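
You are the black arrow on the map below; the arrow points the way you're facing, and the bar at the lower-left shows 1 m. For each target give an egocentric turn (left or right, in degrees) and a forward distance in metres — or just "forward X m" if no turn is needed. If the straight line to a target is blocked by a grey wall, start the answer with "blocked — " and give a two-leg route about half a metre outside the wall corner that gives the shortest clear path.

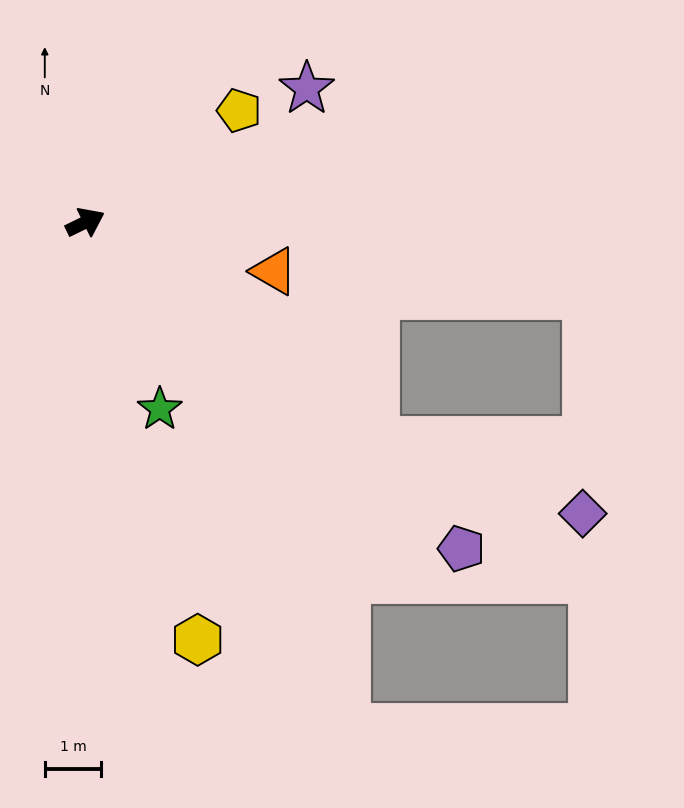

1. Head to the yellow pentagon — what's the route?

turn left 10°, forward 3.4 m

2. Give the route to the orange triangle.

turn right 41°, forward 3.5 m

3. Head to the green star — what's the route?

turn right 94°, forward 3.6 m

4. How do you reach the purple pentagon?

turn right 67°, forward 8.9 m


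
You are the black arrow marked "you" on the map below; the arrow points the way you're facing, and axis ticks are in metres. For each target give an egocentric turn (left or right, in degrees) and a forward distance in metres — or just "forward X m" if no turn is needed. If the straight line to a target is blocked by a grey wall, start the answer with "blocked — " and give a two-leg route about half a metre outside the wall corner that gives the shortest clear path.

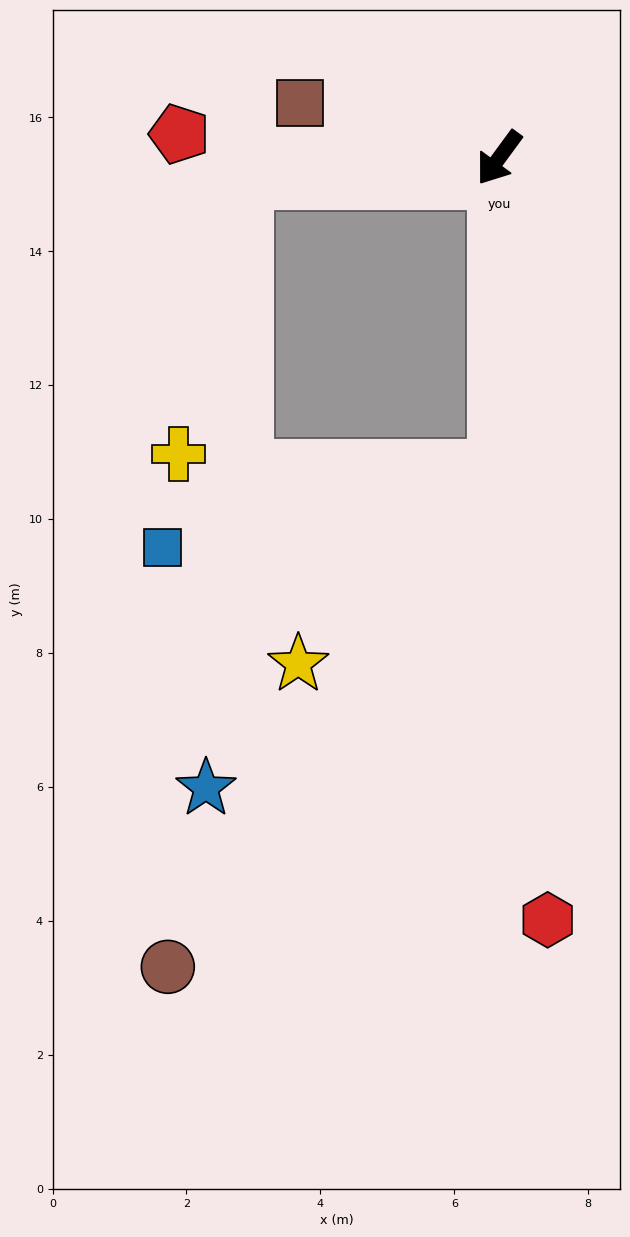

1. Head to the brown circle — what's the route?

blocked — turn left 36°, forward 4.6 m, then turn right 33°, forward 8.9 m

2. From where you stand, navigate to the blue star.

blocked — turn right 48°, forward 3.8 m, then turn left 81°, forward 9.1 m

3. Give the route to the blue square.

blocked — turn left 36°, forward 4.6 m, then turn right 76°, forward 5.1 m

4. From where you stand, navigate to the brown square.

turn right 69°, forward 3.1 m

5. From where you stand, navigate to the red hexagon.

turn left 40°, forward 11.4 m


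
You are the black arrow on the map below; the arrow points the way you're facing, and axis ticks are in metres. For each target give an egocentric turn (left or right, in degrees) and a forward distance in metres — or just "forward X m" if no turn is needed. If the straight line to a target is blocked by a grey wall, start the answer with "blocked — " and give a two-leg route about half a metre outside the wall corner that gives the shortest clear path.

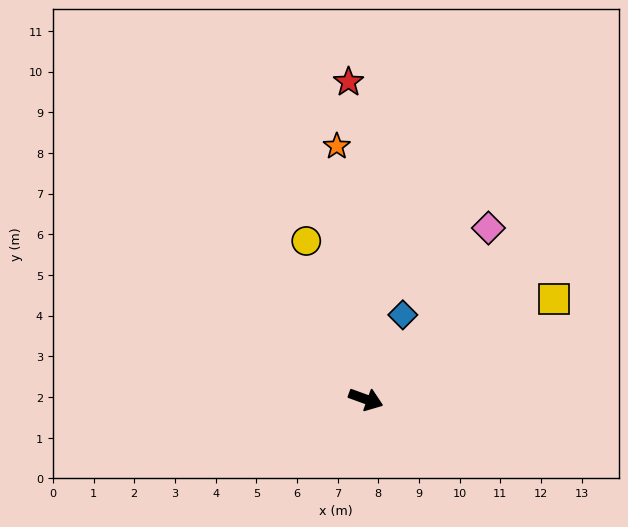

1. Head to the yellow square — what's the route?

turn left 48°, forward 5.2 m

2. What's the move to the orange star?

turn left 117°, forward 6.3 m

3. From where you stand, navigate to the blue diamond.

turn left 86°, forward 2.3 m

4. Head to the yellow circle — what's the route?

turn left 131°, forward 4.2 m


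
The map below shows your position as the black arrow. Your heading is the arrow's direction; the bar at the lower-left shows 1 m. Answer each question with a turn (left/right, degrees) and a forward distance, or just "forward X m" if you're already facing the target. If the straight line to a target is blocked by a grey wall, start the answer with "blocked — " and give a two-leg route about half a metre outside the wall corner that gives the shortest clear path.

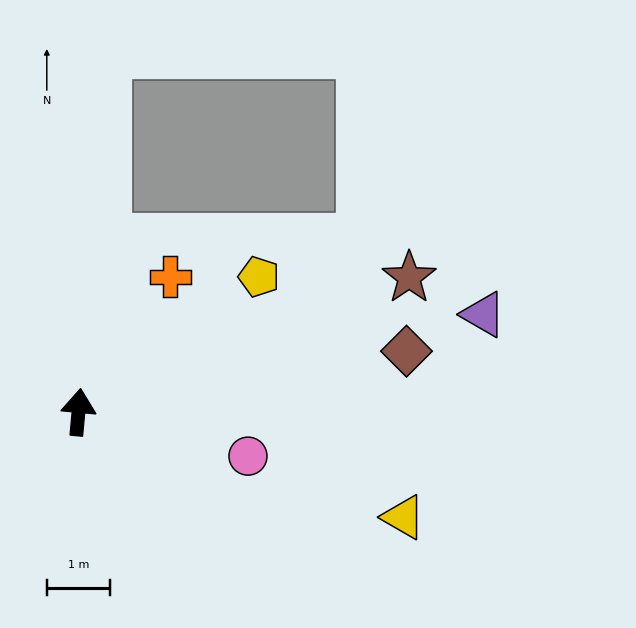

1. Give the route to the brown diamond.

turn right 74°, forward 5.3 m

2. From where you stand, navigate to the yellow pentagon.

turn right 48°, forward 3.6 m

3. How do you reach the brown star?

turn right 63°, forward 5.7 m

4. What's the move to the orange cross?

turn right 29°, forward 2.6 m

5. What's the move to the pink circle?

turn right 99°, forward 2.8 m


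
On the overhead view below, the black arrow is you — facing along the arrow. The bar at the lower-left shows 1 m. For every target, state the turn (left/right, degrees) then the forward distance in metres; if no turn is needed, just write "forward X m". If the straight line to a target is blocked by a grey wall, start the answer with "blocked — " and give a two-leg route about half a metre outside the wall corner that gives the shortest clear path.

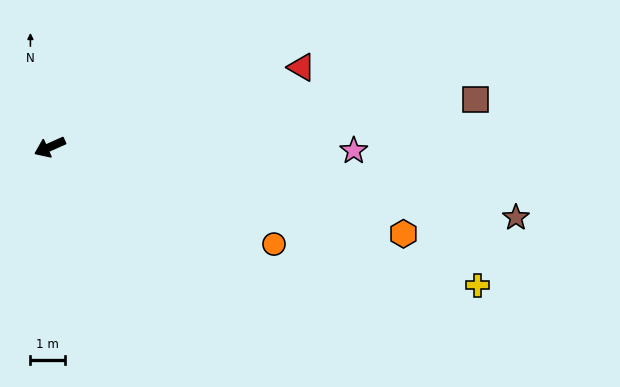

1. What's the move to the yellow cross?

turn left 138°, forward 12.9 m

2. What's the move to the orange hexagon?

turn left 142°, forward 10.5 m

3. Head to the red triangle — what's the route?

turn left 174°, forward 7.6 m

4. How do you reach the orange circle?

turn left 133°, forward 7.0 m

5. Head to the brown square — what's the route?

turn left 162°, forward 12.3 m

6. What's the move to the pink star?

turn left 155°, forward 8.7 m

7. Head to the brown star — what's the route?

turn left 147°, forward 13.5 m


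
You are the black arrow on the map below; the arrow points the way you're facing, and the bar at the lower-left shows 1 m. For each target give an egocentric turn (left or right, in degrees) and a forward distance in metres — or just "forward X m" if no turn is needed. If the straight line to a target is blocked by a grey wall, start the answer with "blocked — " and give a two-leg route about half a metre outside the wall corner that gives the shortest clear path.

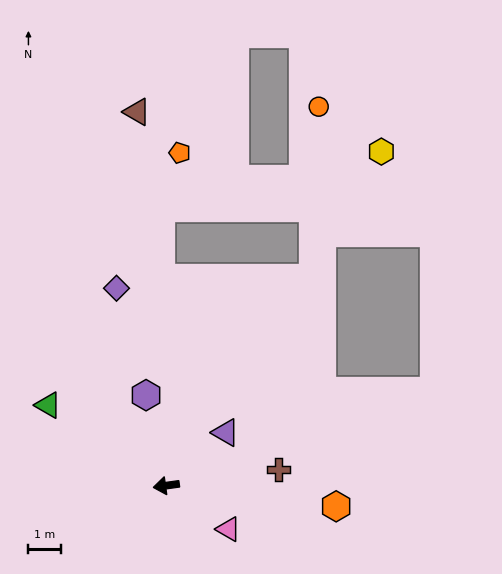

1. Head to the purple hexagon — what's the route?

turn right 85°, forward 2.8 m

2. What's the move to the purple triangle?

turn right 146°, forward 2.4 m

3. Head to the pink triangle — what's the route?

turn left 137°, forward 2.3 m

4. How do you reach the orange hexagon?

turn left 165°, forward 5.2 m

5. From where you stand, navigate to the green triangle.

turn right 42°, forward 4.4 m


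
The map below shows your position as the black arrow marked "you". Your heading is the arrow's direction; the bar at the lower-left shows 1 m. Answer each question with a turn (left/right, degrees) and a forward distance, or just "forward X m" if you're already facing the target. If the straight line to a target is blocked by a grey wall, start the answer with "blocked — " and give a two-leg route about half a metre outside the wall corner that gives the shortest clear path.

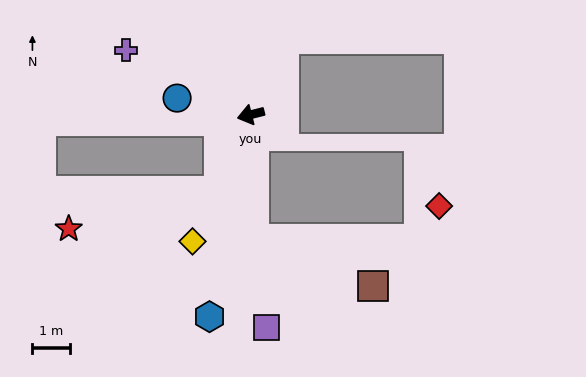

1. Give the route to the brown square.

blocked — turn left 77°, forward 3.4 m, then turn left 68°, forward 3.5 m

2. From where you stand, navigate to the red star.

blocked — turn left 53°, forward 2.2 m, then turn right 53°, forward 4.2 m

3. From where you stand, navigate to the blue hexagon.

turn left 64°, forward 5.5 m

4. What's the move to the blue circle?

turn right 27°, forward 2.0 m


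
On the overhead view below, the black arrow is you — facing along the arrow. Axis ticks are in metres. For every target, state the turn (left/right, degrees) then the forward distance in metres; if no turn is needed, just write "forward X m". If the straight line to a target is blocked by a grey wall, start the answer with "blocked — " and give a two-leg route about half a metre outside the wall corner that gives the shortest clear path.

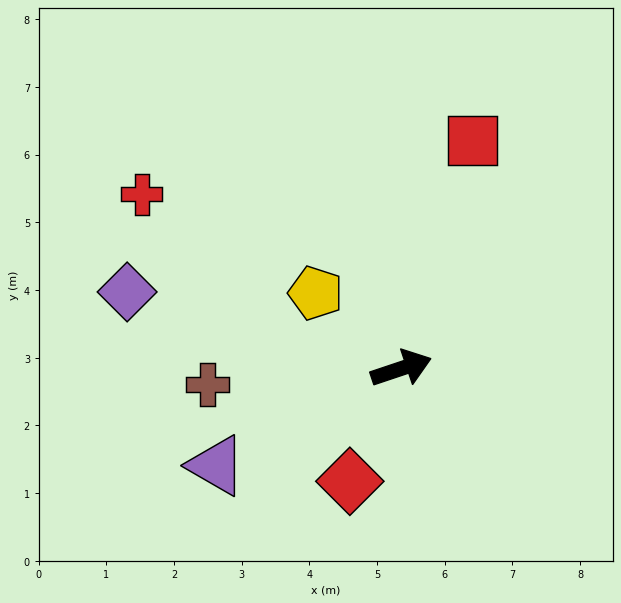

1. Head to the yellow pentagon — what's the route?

turn left 120°, forward 1.7 m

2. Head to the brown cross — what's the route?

turn left 166°, forward 2.9 m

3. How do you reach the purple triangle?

turn right 171°, forward 3.1 m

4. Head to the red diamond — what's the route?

turn right 133°, forward 1.8 m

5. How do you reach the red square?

turn left 54°, forward 3.5 m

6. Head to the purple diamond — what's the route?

turn left 146°, forward 4.2 m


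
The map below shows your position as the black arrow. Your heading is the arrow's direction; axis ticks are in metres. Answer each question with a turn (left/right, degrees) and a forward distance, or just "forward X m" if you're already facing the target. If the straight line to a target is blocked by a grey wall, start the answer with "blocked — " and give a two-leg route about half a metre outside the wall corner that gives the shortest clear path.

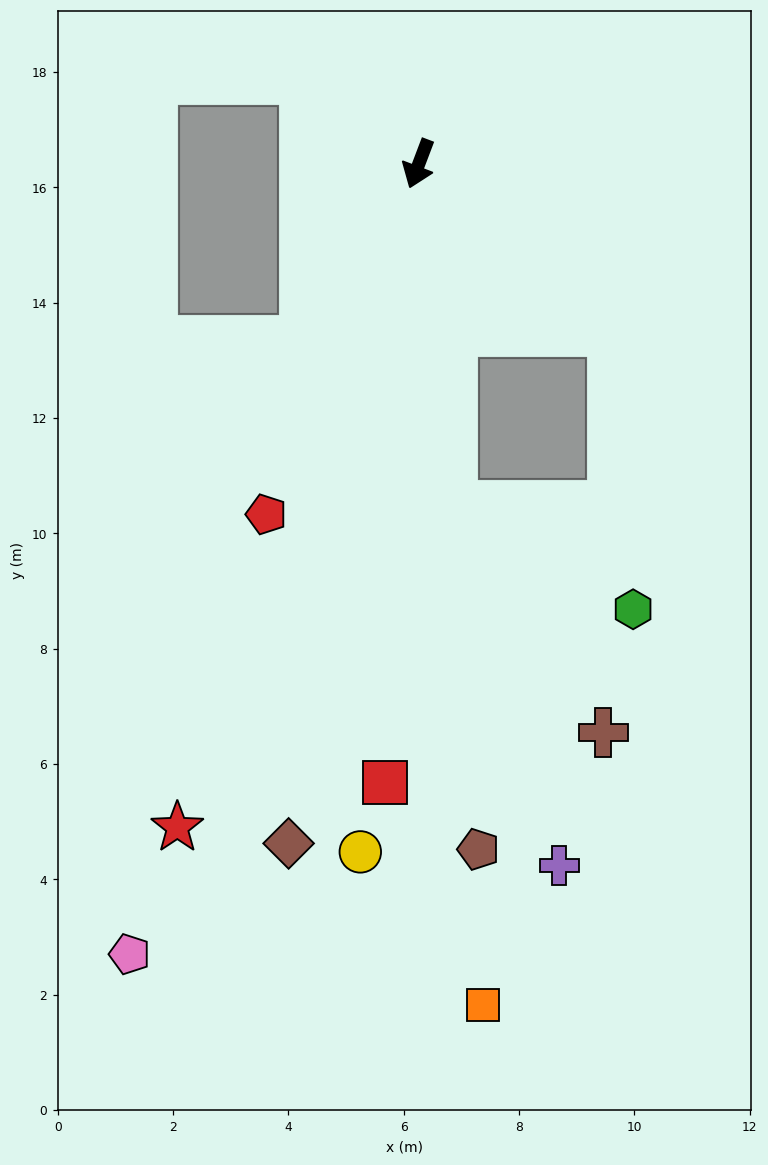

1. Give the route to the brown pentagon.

turn left 26°, forward 11.9 m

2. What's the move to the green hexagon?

blocked — turn left 70°, forward 4.4 m, then turn right 45°, forward 4.8 m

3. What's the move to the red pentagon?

turn right 3°, forward 6.6 m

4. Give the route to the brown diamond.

turn left 10°, forward 12.0 m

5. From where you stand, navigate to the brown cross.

blocked — turn left 26°, forward 5.9 m, then turn left 28°, forward 4.7 m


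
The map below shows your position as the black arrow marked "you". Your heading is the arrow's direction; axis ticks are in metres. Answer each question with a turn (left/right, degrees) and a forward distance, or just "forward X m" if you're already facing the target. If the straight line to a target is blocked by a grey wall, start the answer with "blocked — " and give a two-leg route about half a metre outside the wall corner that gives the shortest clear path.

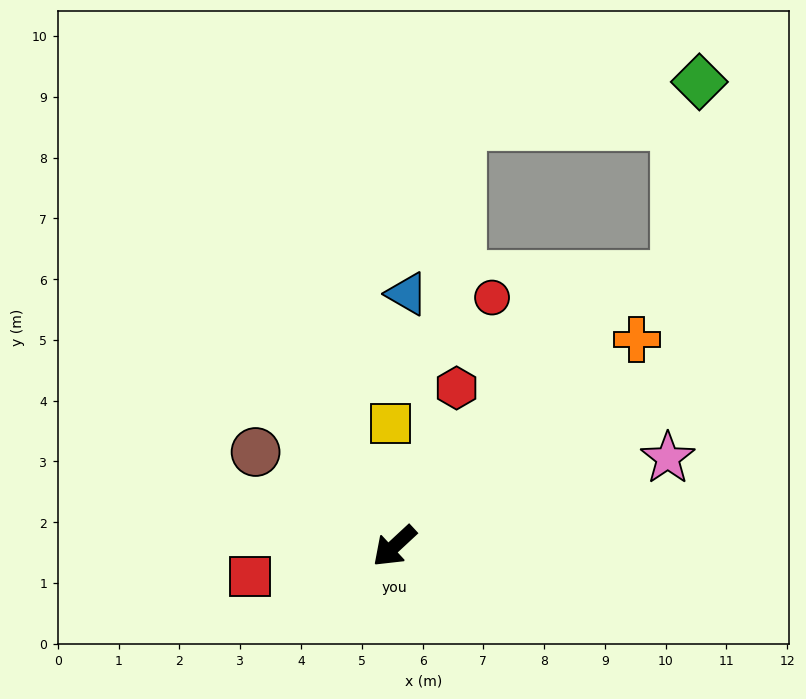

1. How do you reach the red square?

turn right 31°, forward 2.4 m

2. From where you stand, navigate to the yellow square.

turn right 131°, forward 2.0 m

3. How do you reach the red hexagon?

turn right 154°, forward 2.8 m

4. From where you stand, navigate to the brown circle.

turn right 77°, forward 2.8 m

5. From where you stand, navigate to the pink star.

turn left 155°, forward 4.7 m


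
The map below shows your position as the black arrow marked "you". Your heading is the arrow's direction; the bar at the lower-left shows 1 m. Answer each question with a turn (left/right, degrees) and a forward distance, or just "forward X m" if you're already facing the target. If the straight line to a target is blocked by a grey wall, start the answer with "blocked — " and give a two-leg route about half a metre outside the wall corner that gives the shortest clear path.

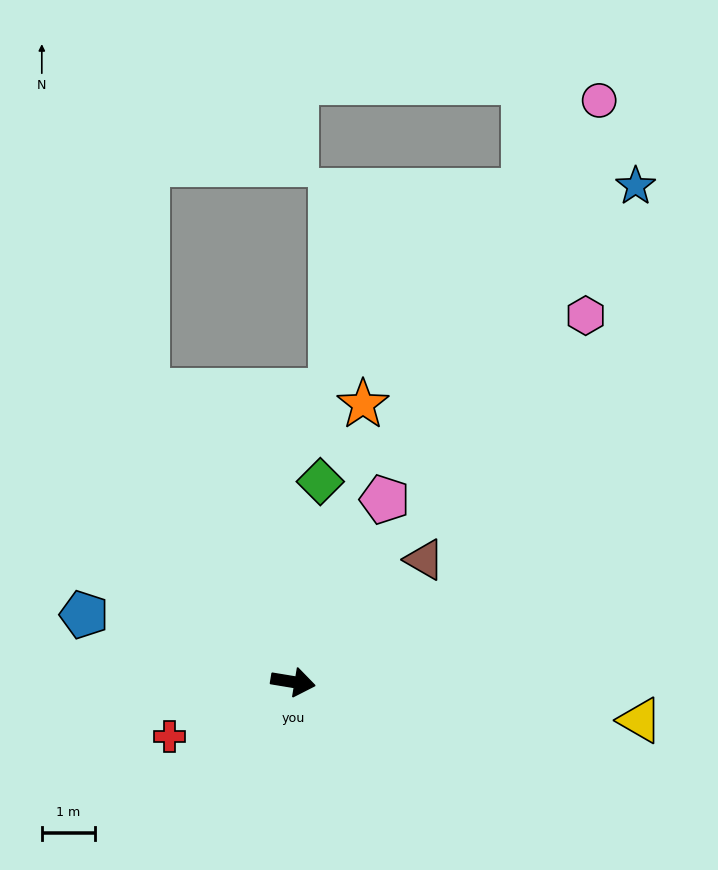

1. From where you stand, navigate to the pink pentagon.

turn left 73°, forward 3.9 m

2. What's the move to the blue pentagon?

turn left 172°, forward 4.2 m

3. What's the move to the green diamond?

turn left 92°, forward 3.8 m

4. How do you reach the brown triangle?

turn left 52°, forward 3.4 m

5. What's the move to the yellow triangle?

turn left 3°, forward 6.6 m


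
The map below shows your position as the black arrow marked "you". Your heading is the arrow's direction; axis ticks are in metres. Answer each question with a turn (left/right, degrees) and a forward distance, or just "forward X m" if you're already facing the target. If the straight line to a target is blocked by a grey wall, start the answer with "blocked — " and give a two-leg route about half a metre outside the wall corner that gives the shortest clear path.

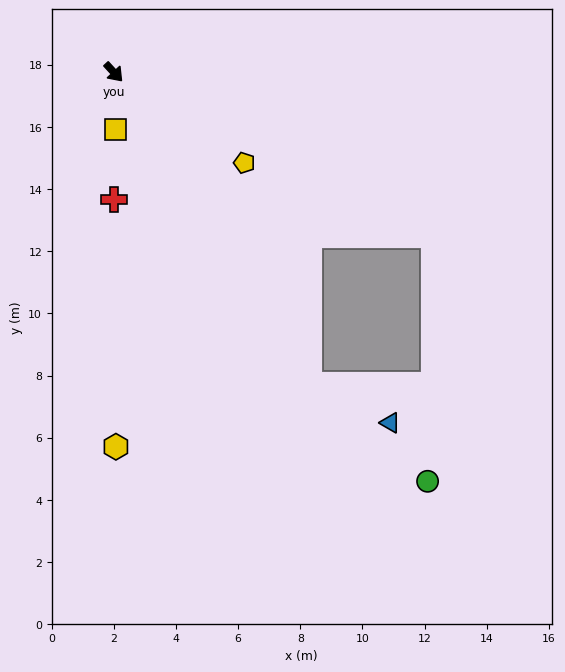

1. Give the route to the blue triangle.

blocked — turn right 11°, forward 11.9 m, then turn left 33°, forward 2.9 m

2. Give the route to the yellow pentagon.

turn left 13°, forward 5.1 m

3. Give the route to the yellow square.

turn right 41°, forward 1.8 m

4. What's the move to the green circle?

blocked — turn right 11°, forward 11.9 m, then turn left 19°, forward 4.9 m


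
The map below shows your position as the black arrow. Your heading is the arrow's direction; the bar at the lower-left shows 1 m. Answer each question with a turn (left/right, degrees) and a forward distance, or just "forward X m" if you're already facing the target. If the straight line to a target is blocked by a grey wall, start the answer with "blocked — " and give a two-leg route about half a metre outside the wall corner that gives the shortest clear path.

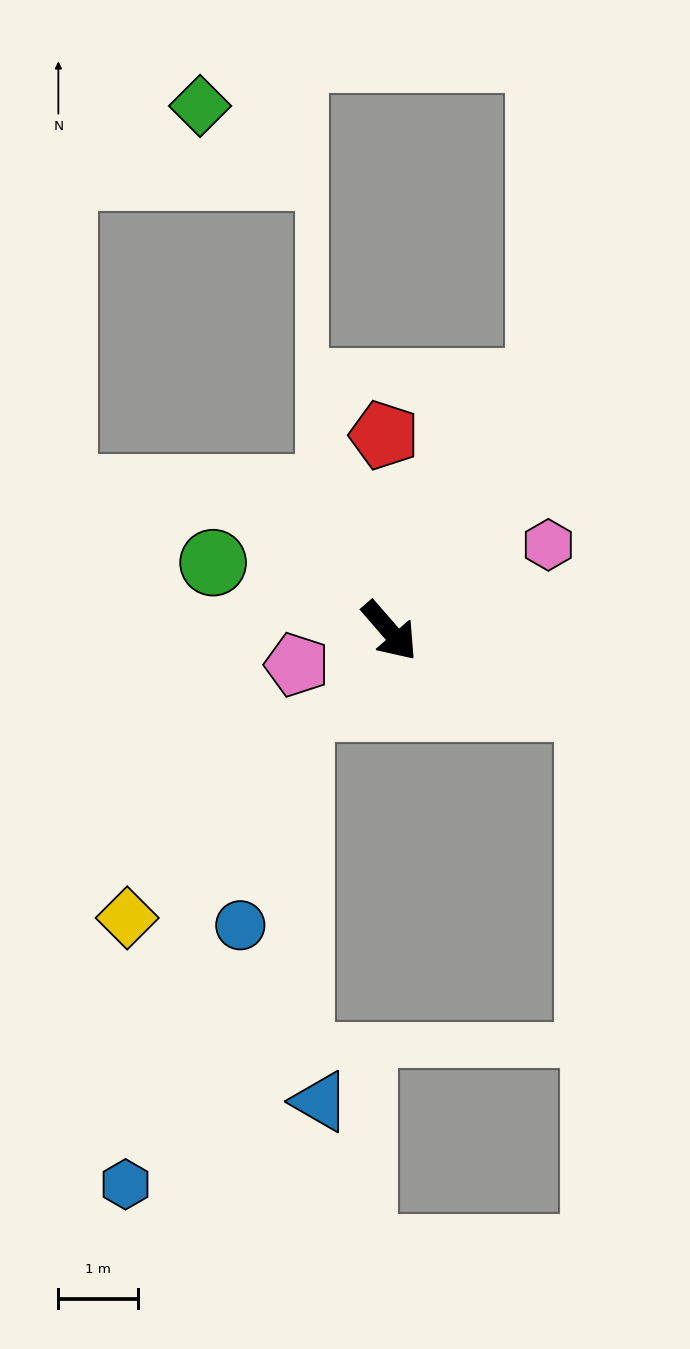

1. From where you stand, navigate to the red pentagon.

turn left 141°, forward 2.5 m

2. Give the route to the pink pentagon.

turn right 111°, forward 1.2 m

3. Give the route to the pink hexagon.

turn left 77°, forward 2.3 m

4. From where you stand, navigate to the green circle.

turn right 152°, forward 2.4 m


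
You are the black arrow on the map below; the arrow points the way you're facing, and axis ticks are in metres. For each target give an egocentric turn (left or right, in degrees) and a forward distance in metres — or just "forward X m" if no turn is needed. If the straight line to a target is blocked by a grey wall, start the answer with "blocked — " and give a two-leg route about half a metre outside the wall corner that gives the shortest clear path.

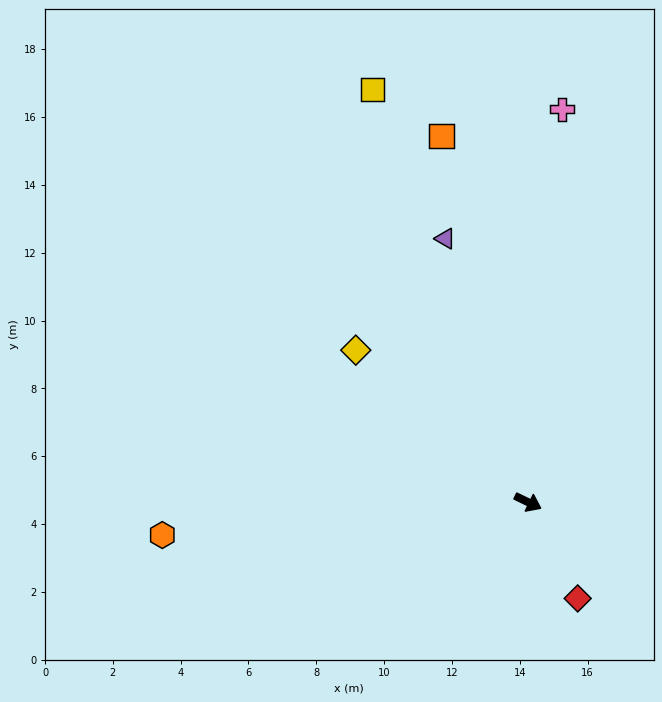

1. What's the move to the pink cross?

turn left 111°, forward 11.6 m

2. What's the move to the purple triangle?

turn left 133°, forward 8.1 m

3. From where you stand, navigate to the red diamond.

turn right 37°, forward 3.2 m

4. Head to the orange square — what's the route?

turn left 129°, forward 11.1 m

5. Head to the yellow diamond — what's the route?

turn left 164°, forward 6.8 m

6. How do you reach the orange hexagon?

turn right 149°, forward 10.8 m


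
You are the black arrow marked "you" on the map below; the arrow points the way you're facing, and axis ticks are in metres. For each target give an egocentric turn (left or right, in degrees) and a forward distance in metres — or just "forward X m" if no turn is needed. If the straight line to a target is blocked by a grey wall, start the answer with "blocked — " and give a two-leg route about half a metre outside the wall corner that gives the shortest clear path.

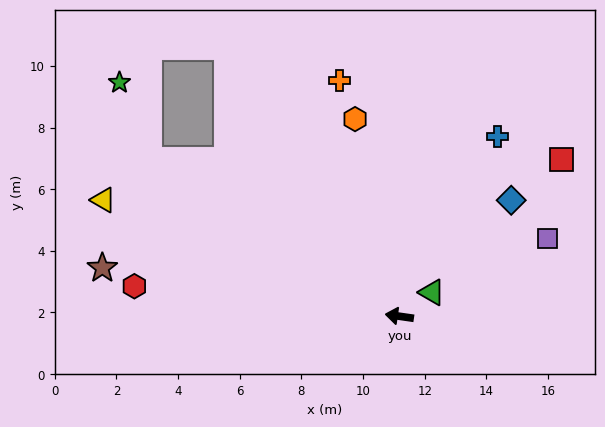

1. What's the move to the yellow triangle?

turn right 13°, forward 10.3 m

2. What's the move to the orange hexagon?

turn right 69°, forward 6.6 m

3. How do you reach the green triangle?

turn right 135°, forward 1.3 m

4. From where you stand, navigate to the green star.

blocked — turn right 24°, forward 9.6 m, then turn right 37°, forward 2.7 m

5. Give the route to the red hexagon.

forward 8.7 m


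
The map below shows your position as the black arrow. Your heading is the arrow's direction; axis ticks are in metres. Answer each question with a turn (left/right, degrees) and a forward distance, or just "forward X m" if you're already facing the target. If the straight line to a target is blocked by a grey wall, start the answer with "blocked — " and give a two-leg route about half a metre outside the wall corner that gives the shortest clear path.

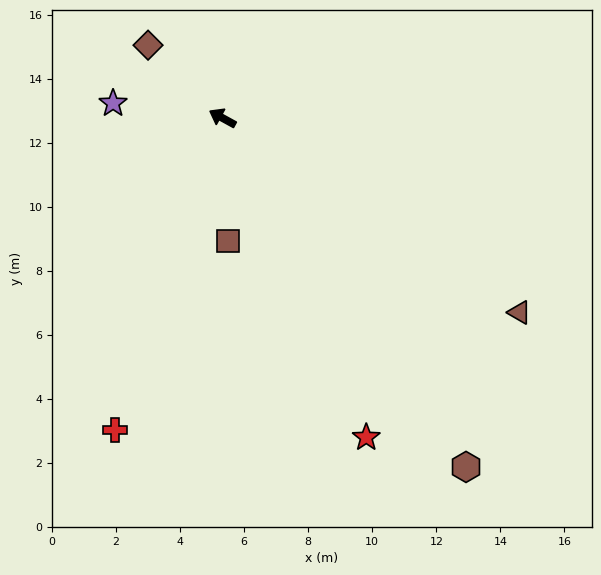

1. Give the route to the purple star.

turn left 21°, forward 3.4 m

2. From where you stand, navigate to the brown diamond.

turn right 16°, forward 3.3 m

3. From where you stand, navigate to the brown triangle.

turn left 176°, forward 11.1 m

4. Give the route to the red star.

turn left 143°, forward 10.9 m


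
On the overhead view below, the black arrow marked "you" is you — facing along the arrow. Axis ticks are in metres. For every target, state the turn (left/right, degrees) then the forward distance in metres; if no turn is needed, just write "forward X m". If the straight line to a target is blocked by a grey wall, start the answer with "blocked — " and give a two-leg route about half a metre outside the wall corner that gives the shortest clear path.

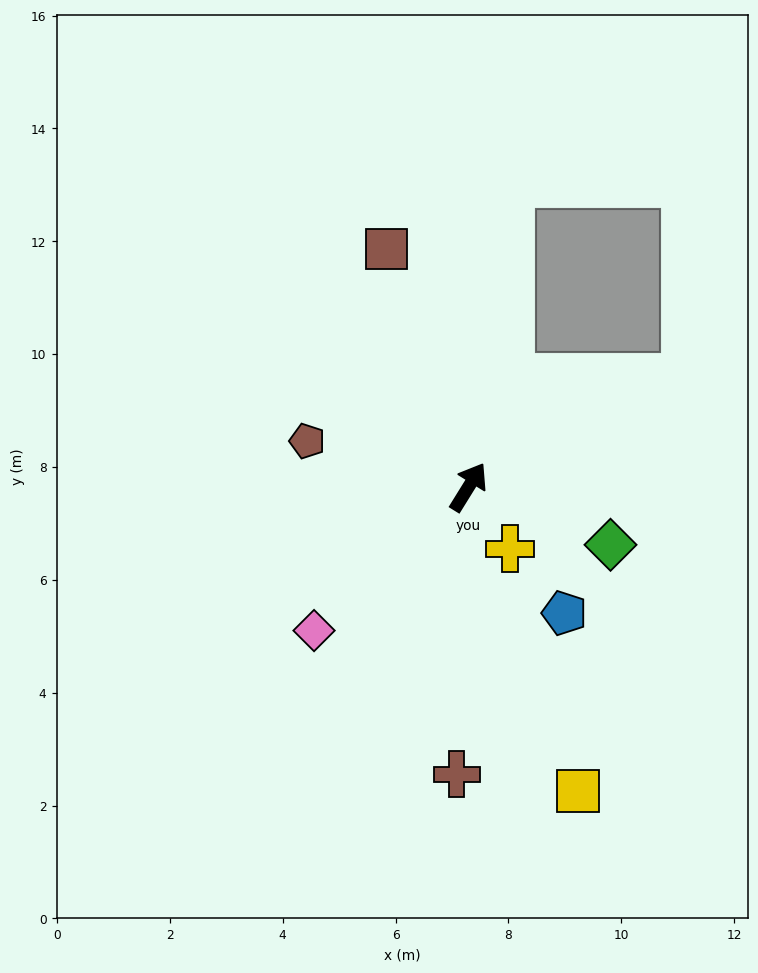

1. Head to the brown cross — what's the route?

turn right 151°, forward 5.1 m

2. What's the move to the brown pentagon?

turn left 106°, forward 3.0 m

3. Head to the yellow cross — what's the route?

turn right 114°, forward 1.3 m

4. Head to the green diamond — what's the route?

turn right 80°, forward 2.7 m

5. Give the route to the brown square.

turn left 51°, forward 4.5 m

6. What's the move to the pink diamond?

turn left 165°, forward 3.7 m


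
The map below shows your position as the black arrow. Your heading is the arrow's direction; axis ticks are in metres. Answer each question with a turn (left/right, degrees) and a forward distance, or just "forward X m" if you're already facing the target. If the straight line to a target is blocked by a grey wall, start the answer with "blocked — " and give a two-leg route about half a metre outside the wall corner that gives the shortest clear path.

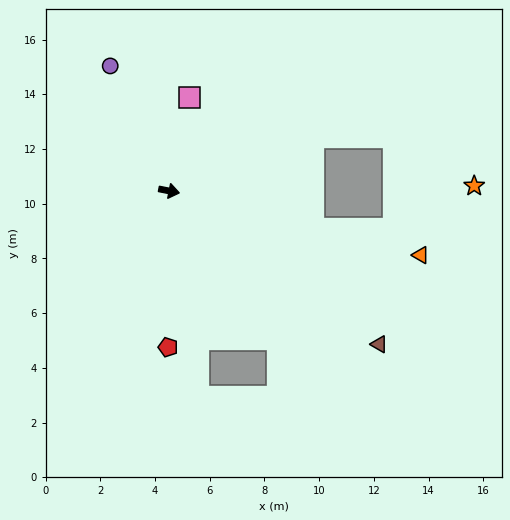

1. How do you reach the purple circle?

turn left 126°, forward 5.0 m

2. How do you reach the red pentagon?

turn right 79°, forward 5.7 m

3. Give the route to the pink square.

turn left 89°, forward 3.5 m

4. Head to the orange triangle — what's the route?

turn right 3°, forward 9.5 m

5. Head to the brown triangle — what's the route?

turn right 25°, forward 9.5 m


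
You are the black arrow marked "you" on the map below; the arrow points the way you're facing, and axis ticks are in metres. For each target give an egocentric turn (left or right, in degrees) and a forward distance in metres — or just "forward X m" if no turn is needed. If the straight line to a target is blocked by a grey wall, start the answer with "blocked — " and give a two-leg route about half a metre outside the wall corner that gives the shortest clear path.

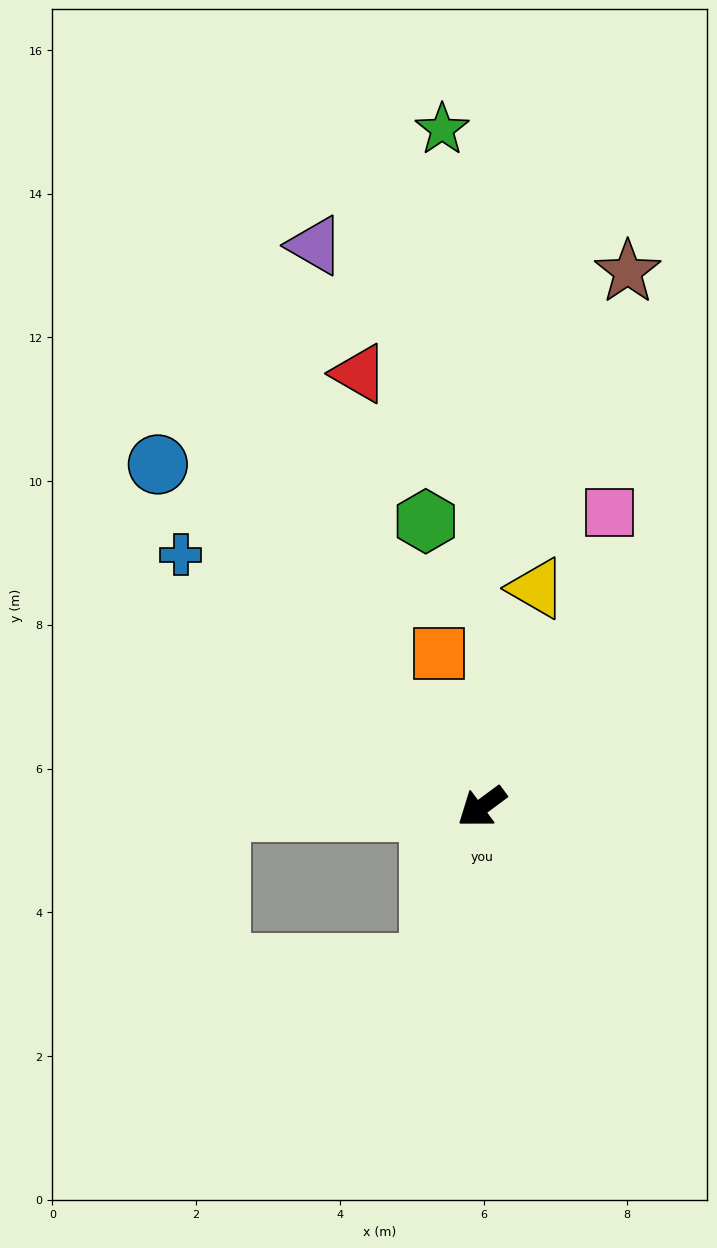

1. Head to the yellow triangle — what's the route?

turn right 141°, forward 3.1 m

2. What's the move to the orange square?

turn right 111°, forward 2.2 m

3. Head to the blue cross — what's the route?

turn right 76°, forward 5.5 m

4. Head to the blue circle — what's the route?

turn right 83°, forward 6.6 m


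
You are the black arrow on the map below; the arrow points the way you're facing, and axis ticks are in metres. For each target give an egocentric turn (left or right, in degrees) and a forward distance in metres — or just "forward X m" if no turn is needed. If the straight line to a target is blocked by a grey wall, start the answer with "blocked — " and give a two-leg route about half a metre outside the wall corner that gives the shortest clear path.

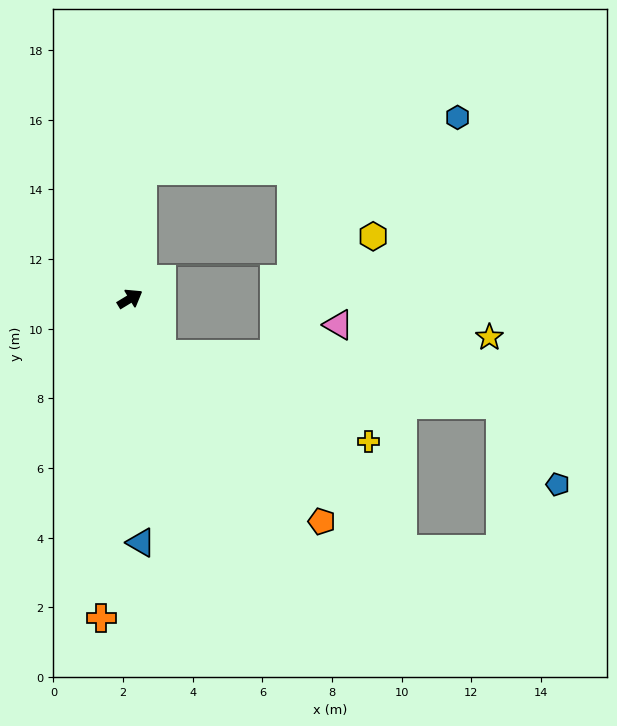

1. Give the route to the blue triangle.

turn right 119°, forward 7.0 m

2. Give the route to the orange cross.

turn right 126°, forward 9.2 m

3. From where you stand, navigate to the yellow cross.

blocked — turn right 92°, forward 1.8 m, then turn left 38°, forward 6.4 m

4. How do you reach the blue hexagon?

blocked — turn left 53°, forward 3.7 m, then turn right 75°, forward 9.2 m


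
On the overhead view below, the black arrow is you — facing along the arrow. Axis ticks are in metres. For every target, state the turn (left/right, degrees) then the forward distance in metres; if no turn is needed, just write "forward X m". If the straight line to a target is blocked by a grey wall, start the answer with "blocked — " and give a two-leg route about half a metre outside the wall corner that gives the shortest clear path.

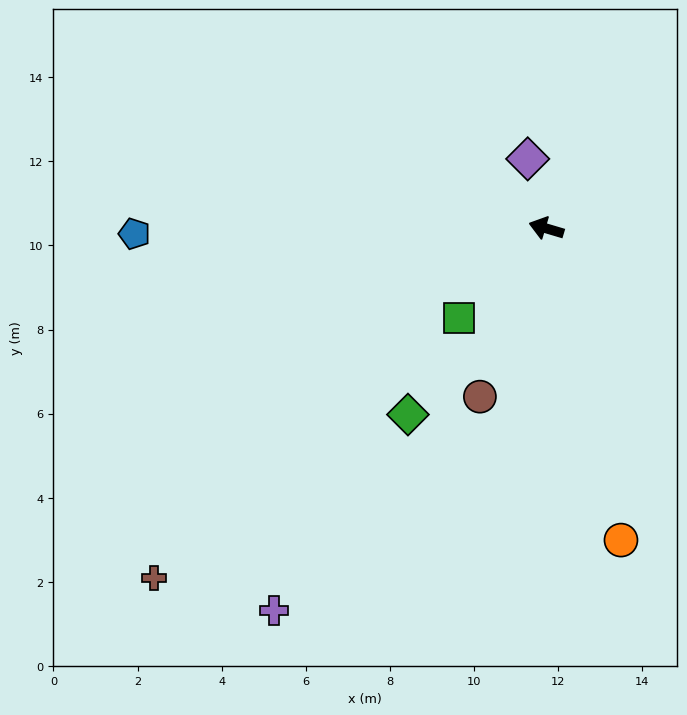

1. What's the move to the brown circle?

turn left 85°, forward 4.3 m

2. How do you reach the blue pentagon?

turn left 17°, forward 9.8 m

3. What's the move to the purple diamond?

turn right 58°, forward 1.7 m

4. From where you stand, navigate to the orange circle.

turn left 120°, forward 7.6 m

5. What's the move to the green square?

turn left 62°, forward 3.0 m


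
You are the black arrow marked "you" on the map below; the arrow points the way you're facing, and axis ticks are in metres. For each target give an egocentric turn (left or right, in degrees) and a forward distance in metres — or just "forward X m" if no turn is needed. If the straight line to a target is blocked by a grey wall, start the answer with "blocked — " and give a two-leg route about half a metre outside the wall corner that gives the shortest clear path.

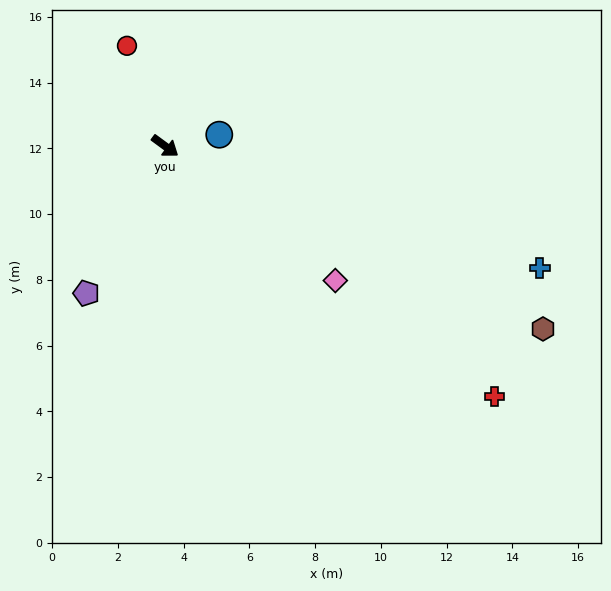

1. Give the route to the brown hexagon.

turn left 10°, forward 12.8 m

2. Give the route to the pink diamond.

turn right 2°, forward 6.6 m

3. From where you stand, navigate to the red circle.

turn left 147°, forward 3.3 m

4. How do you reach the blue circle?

turn left 48°, forward 1.7 m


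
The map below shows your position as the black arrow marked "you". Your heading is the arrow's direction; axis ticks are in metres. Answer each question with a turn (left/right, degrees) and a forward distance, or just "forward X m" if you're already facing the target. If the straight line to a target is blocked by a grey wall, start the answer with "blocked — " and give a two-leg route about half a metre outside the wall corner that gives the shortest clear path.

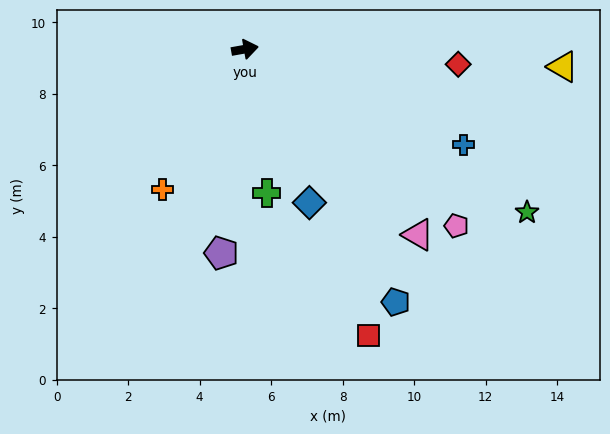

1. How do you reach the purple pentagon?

turn right 107°, forward 5.7 m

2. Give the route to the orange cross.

turn right 131°, forward 4.6 m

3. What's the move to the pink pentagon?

turn right 50°, forward 7.7 m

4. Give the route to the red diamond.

turn right 14°, forward 6.0 m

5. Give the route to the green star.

turn right 40°, forward 9.1 m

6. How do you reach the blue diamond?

turn right 77°, forward 4.7 m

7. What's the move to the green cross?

turn right 91°, forward 4.1 m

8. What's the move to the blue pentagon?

turn right 69°, forward 8.2 m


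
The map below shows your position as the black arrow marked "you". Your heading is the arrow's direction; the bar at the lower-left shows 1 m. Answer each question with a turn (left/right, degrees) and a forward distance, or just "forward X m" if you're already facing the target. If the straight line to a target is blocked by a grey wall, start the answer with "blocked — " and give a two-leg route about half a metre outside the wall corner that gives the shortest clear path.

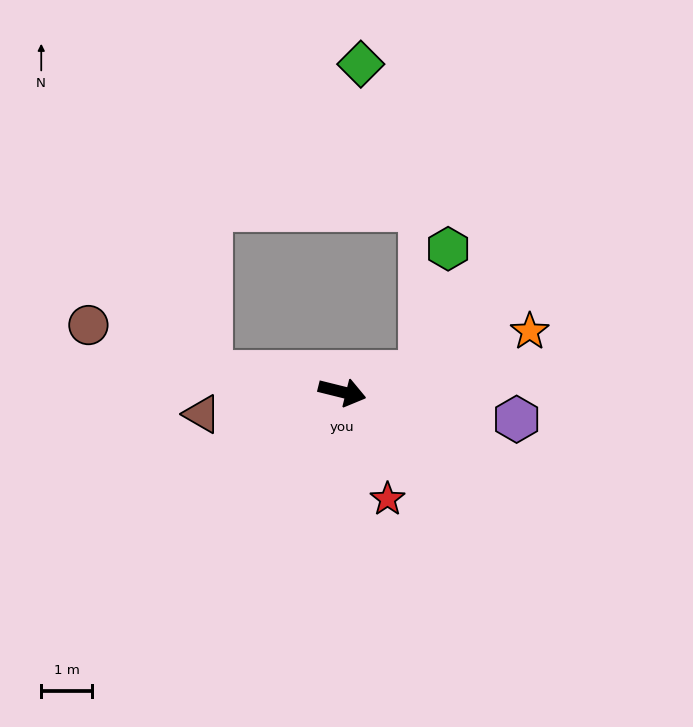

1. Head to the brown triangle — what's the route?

turn right 157°, forward 2.8 m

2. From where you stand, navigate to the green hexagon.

blocked — turn left 28°, forward 1.6 m, then turn left 63°, forward 2.5 m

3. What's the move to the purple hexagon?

turn left 5°, forward 3.5 m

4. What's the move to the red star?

turn right 53°, forward 2.3 m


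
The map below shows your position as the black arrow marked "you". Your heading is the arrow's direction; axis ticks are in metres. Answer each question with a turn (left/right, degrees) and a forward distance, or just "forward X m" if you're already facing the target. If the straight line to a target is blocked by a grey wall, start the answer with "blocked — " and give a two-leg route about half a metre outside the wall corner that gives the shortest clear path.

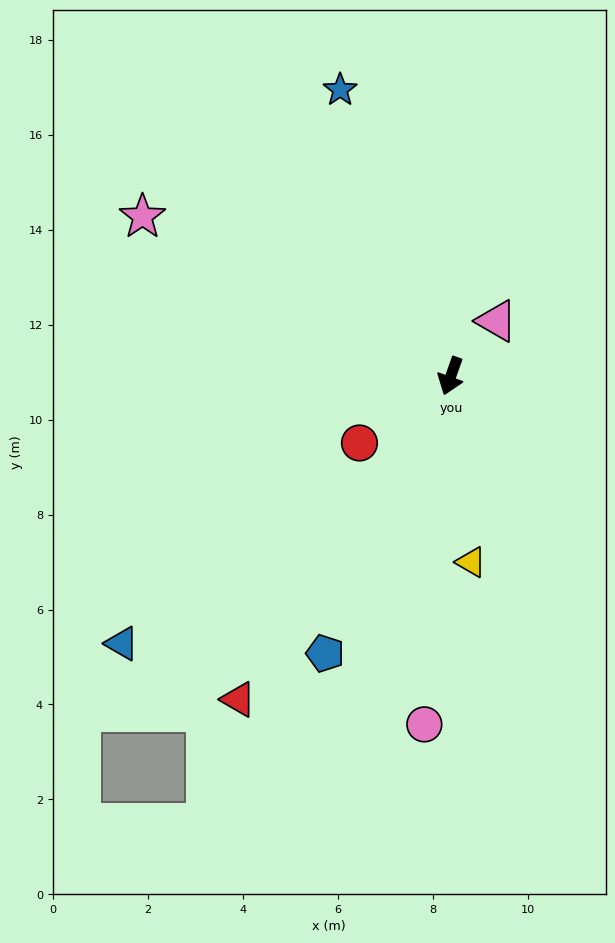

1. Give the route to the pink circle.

turn left 15°, forward 7.4 m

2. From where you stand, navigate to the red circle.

turn right 34°, forward 2.4 m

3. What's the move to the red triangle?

turn right 14°, forward 8.1 m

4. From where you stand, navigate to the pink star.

turn right 98°, forward 7.3 m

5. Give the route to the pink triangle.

turn left 160°, forward 1.5 m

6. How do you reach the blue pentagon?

turn right 5°, forward 6.4 m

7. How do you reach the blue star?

turn right 139°, forward 6.5 m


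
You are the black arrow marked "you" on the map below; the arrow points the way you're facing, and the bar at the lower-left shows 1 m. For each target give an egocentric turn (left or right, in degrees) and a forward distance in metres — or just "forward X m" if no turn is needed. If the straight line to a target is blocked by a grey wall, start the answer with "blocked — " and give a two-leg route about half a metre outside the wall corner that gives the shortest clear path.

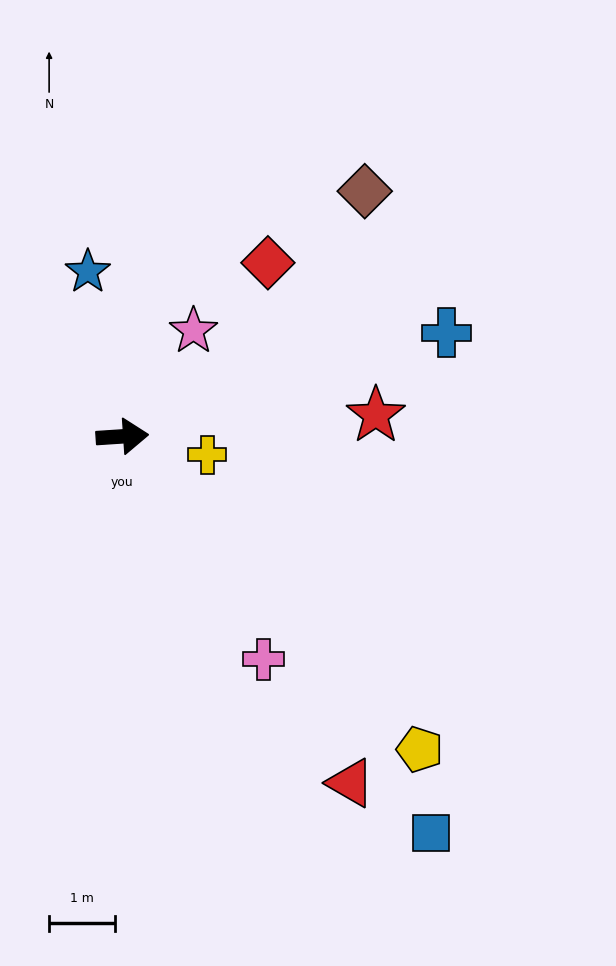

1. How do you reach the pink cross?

turn right 61°, forward 4.0 m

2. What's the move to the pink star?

turn left 52°, forward 1.9 m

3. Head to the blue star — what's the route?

turn left 98°, forward 2.6 m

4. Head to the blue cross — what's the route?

turn left 14°, forward 5.2 m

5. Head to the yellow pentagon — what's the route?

turn right 50°, forward 6.6 m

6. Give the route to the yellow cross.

turn right 16°, forward 1.3 m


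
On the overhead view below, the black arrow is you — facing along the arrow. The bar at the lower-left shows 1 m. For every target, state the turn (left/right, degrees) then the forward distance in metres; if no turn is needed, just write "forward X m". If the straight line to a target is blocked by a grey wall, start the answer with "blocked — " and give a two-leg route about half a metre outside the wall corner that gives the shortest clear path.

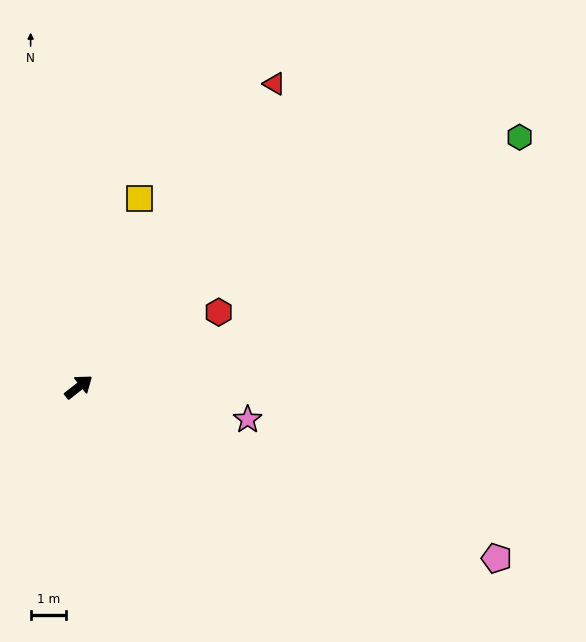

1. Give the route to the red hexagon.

turn right 10°, forward 4.5 m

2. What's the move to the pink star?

turn right 49°, forward 4.9 m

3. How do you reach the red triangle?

turn left 19°, forward 10.3 m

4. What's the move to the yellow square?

turn left 34°, forward 5.7 m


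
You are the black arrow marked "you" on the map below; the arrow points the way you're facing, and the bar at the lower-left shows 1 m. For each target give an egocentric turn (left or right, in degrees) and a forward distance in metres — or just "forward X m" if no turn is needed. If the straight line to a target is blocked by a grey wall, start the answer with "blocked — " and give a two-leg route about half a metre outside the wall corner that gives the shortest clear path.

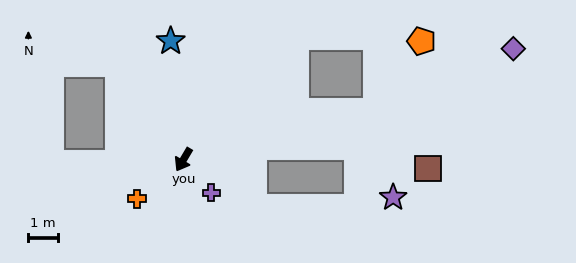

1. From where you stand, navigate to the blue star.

turn right 143°, forward 4.0 m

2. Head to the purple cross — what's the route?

turn left 71°, forward 1.5 m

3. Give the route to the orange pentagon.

blocked — turn left 135°, forward 6.7 m, then turn left 42°, forward 2.8 m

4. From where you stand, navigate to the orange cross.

turn right 19°, forward 2.0 m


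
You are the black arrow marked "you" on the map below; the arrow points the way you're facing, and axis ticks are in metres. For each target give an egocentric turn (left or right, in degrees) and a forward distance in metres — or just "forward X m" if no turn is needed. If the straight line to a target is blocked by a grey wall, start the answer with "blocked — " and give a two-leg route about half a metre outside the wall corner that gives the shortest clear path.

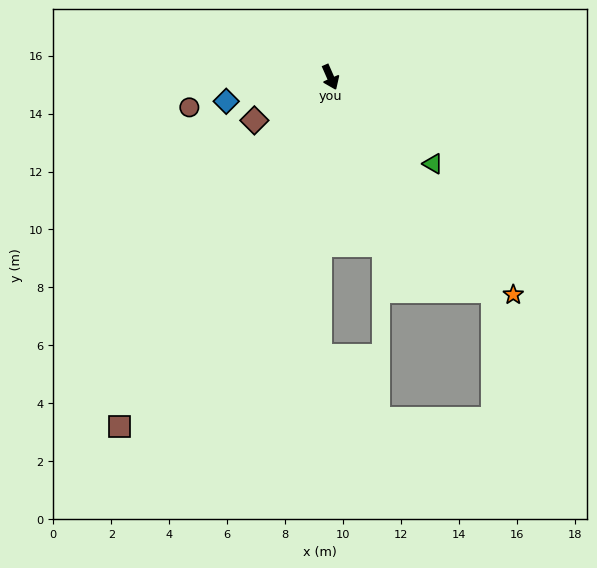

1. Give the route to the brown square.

turn right 55°, forward 14.1 m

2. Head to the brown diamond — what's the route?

turn right 84°, forward 3.0 m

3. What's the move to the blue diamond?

turn right 101°, forward 3.7 m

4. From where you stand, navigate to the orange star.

turn left 16°, forward 9.8 m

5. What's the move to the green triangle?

turn left 26°, forward 4.6 m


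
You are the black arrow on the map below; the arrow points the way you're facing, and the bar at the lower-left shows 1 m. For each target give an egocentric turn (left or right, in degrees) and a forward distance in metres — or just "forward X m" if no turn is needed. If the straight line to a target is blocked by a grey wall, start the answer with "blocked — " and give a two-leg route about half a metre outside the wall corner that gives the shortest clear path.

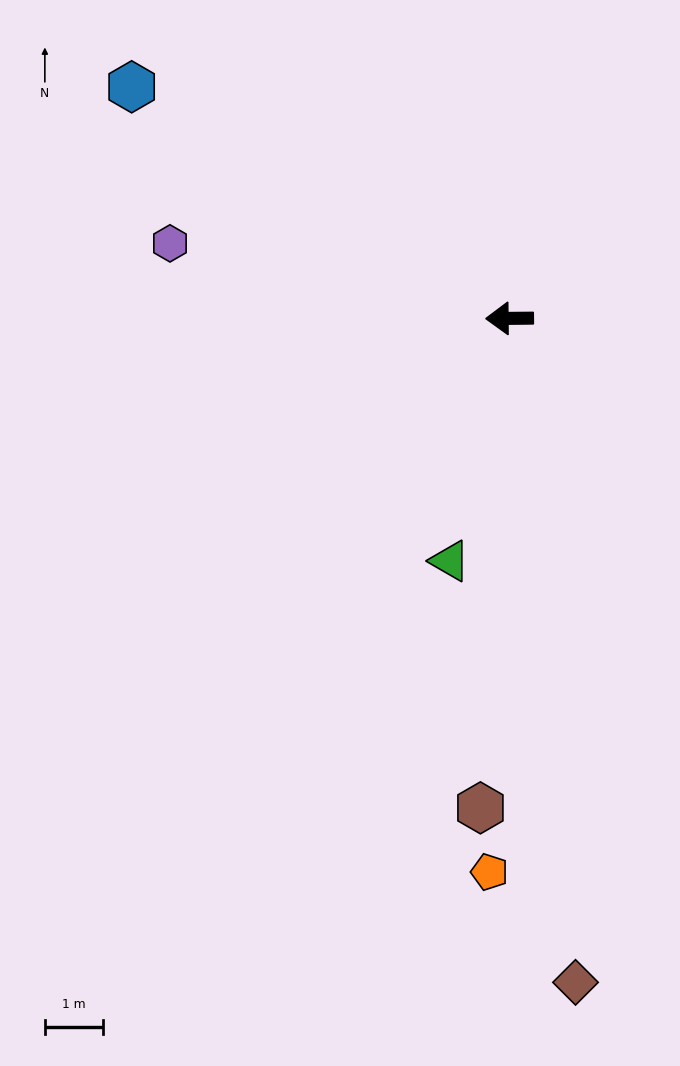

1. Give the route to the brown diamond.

turn left 95°, forward 11.4 m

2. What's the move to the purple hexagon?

turn right 13°, forward 5.9 m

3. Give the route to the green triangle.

turn left 76°, forward 4.3 m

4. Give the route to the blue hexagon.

turn right 32°, forward 7.6 m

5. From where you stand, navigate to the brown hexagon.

turn left 86°, forward 8.4 m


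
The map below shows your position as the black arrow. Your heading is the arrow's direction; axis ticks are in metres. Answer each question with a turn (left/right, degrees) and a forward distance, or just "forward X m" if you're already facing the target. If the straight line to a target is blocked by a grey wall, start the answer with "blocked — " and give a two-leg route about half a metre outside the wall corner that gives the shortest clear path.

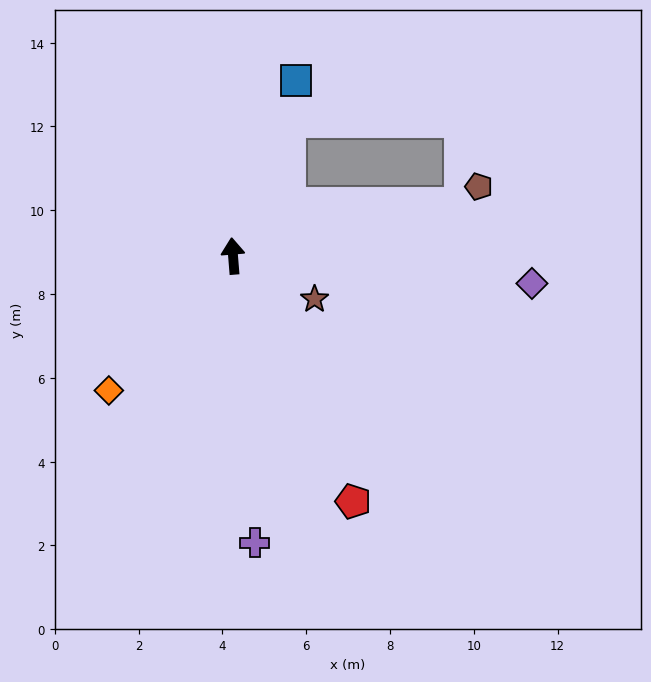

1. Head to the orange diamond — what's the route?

turn left 133°, forward 4.4 m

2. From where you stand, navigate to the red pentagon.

turn right 159°, forward 6.5 m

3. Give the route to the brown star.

turn right 123°, forward 2.2 m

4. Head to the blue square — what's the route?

turn right 24°, forward 4.4 m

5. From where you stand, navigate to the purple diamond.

turn right 100°, forward 7.2 m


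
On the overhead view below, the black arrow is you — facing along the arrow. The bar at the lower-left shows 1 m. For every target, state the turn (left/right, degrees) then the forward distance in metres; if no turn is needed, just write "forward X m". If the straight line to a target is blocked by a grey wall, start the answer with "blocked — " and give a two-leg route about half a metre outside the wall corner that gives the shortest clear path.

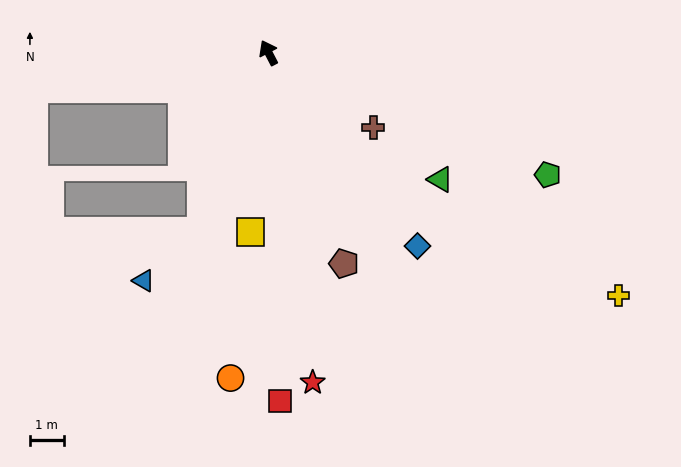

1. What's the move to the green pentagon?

turn right 141°, forward 9.0 m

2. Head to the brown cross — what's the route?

turn right 153°, forward 3.8 m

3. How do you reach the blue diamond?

turn right 170°, forward 7.2 m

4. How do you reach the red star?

turn left 160°, forward 9.8 m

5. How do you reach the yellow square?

turn left 147°, forward 5.3 m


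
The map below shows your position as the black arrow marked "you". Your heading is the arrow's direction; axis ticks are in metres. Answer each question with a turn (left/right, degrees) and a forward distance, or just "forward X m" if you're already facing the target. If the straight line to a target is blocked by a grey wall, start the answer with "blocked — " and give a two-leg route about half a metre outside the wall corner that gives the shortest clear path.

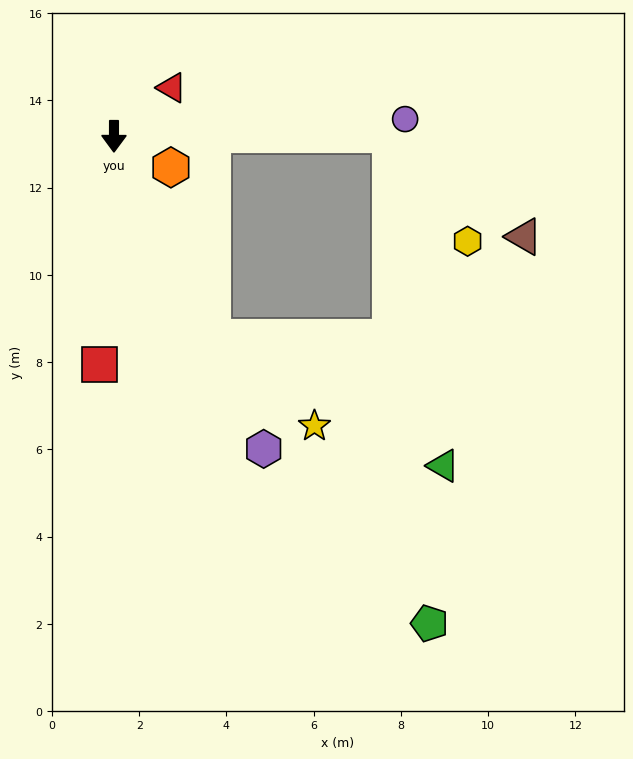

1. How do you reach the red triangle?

turn left 130°, forward 1.7 m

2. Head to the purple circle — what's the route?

turn left 94°, forward 6.7 m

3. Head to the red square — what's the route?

turn right 4°, forward 5.2 m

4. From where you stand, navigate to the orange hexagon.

turn left 62°, forward 1.5 m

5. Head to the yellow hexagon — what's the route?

blocked — turn left 91°, forward 6.4 m, then turn right 55°, forward 3.0 m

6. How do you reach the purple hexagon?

turn left 26°, forward 7.9 m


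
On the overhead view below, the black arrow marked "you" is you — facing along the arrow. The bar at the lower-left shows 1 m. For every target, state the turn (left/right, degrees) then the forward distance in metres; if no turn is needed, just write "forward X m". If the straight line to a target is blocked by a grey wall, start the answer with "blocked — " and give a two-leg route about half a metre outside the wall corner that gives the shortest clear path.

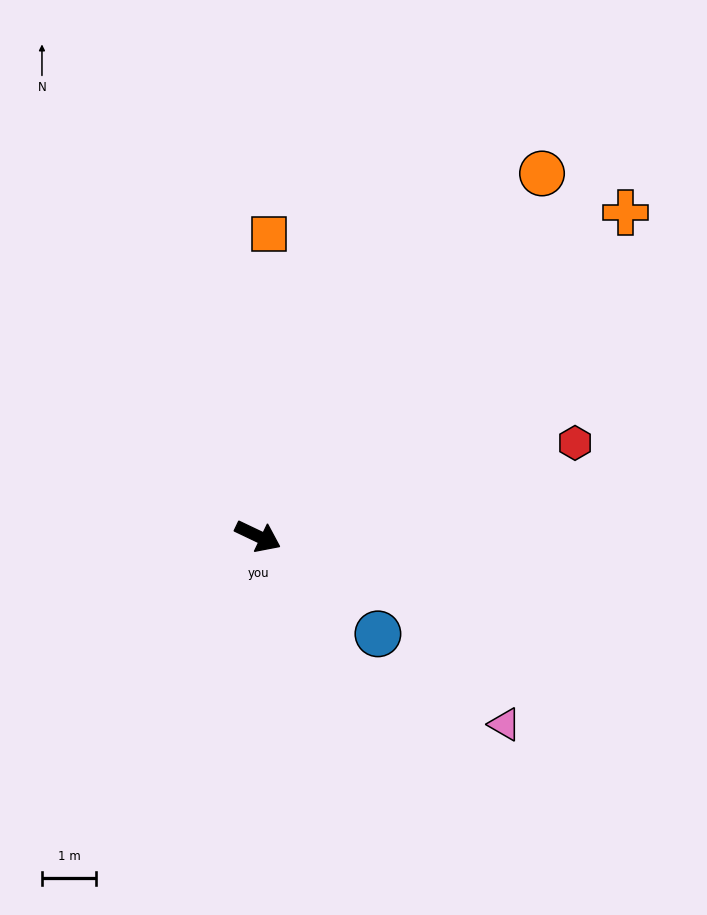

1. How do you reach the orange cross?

turn left 67°, forward 9.0 m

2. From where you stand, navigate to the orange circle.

turn left 77°, forward 8.5 m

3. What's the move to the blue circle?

turn right 14°, forward 2.8 m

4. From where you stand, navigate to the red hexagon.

turn left 42°, forward 6.1 m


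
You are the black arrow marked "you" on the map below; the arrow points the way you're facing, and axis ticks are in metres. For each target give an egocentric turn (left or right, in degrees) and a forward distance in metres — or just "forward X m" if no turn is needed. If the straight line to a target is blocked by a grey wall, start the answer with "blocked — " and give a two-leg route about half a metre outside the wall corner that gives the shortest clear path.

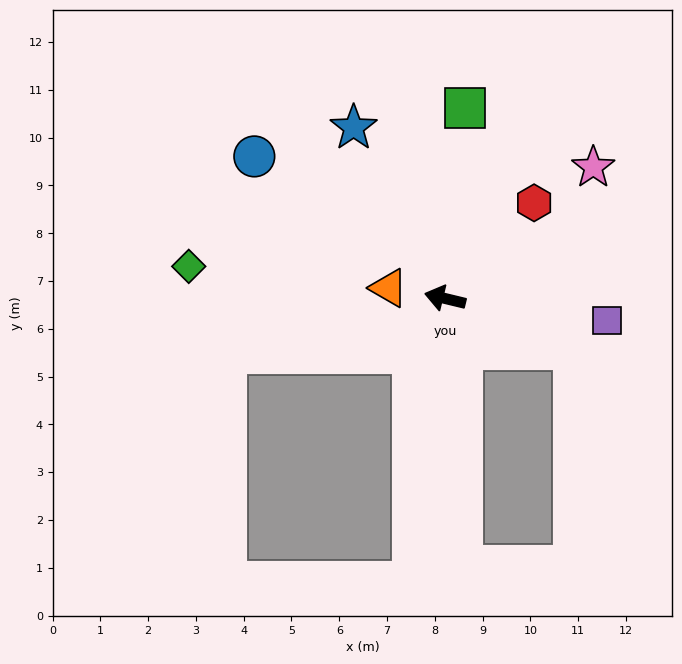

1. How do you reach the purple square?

turn right 174°, forward 3.4 m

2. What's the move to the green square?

turn right 82°, forward 4.0 m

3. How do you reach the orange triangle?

turn left 3°, forward 1.2 m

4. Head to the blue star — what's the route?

turn right 48°, forward 4.1 m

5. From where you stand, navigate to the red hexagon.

turn right 119°, forward 2.7 m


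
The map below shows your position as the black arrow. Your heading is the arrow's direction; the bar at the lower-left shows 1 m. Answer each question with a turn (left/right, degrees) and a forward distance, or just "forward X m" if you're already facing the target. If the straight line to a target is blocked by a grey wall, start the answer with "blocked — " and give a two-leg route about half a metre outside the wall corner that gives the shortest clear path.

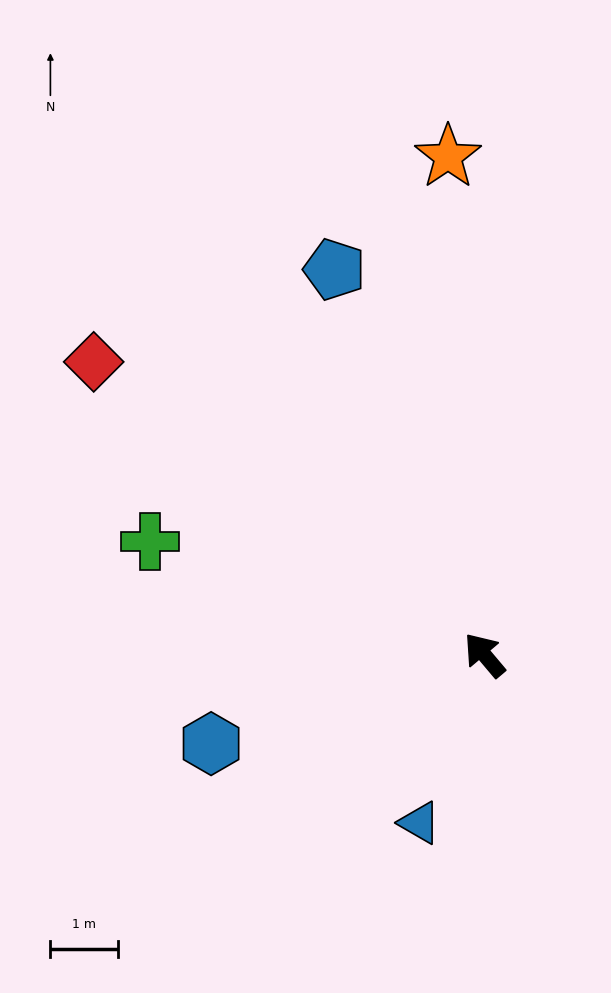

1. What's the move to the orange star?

turn right 36°, forward 7.4 m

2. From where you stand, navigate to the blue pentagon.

turn right 19°, forward 6.1 m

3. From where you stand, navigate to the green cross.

turn left 31°, forward 5.2 m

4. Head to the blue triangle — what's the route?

turn left 119°, forward 2.7 m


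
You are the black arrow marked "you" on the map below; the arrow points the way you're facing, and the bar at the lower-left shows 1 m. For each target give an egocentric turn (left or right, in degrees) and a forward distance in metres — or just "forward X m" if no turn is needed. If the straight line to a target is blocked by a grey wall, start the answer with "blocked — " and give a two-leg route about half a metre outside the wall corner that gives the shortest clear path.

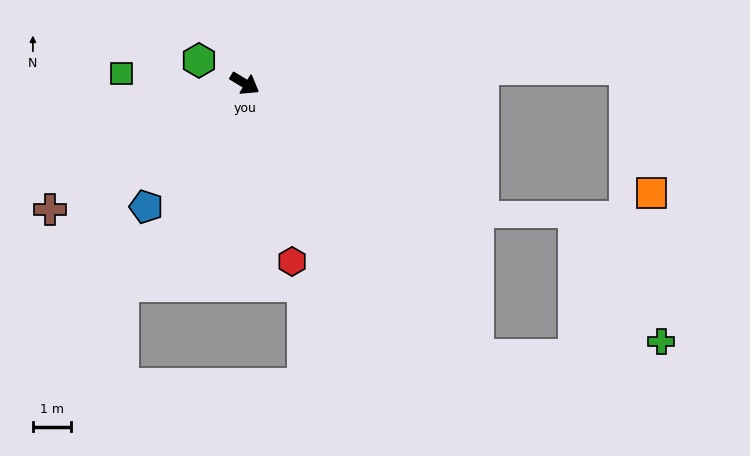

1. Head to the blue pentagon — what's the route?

turn right 97°, forward 4.1 m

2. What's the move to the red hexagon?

turn right 44°, forward 4.8 m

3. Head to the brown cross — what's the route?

turn right 116°, forward 6.1 m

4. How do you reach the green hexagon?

turn right 175°, forward 1.3 m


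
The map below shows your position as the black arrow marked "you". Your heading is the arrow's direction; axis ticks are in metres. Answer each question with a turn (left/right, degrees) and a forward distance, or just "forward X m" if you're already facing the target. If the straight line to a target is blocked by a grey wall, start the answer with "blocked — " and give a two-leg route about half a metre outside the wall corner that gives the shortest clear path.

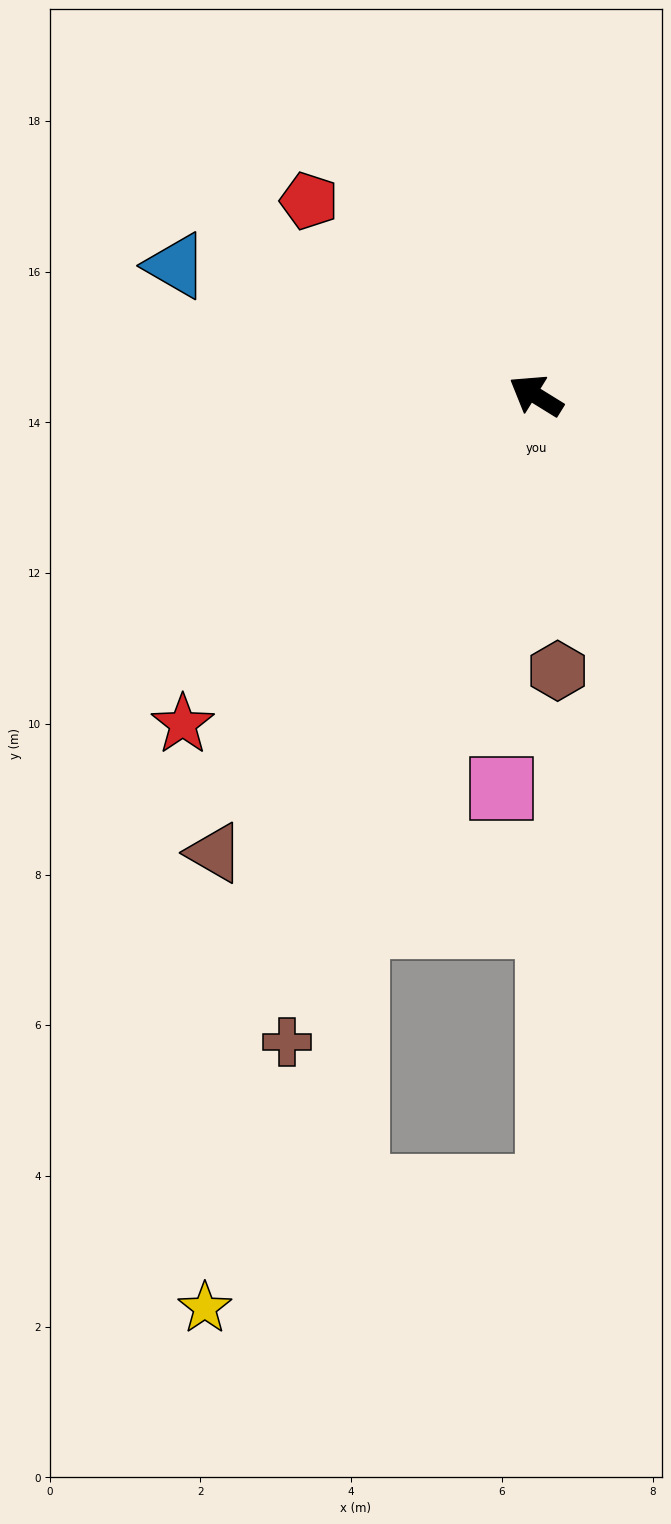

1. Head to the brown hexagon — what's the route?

turn left 126°, forward 3.7 m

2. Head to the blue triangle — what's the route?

turn left 12°, forward 5.1 m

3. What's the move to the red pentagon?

turn right 9°, forward 4.0 m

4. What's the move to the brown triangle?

turn left 87°, forward 7.4 m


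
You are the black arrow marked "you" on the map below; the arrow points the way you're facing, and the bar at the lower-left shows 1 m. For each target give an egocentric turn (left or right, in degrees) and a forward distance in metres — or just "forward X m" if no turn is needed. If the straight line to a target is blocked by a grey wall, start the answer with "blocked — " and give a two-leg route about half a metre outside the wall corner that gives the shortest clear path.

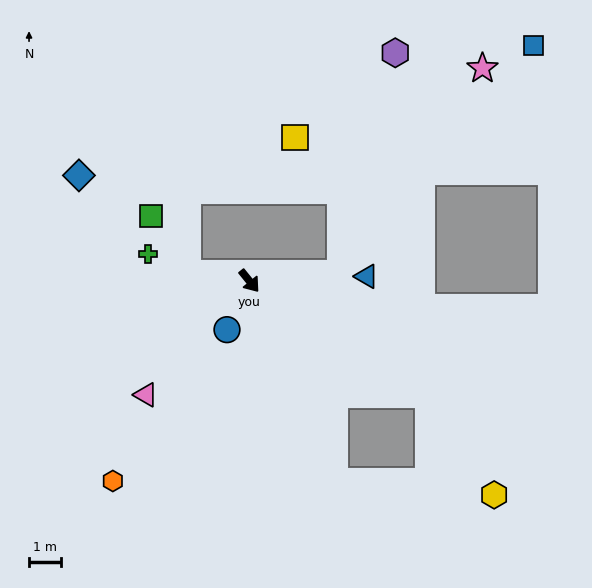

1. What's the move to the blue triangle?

turn left 53°, forward 3.7 m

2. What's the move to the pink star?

blocked — turn left 56°, forward 2.9 m, then turn left 50°, forward 7.9 m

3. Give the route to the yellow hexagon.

blocked — turn left 19°, forward 6.7 m, then turn right 25°, forward 3.8 m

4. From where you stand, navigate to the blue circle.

turn right 64°, forward 1.7 m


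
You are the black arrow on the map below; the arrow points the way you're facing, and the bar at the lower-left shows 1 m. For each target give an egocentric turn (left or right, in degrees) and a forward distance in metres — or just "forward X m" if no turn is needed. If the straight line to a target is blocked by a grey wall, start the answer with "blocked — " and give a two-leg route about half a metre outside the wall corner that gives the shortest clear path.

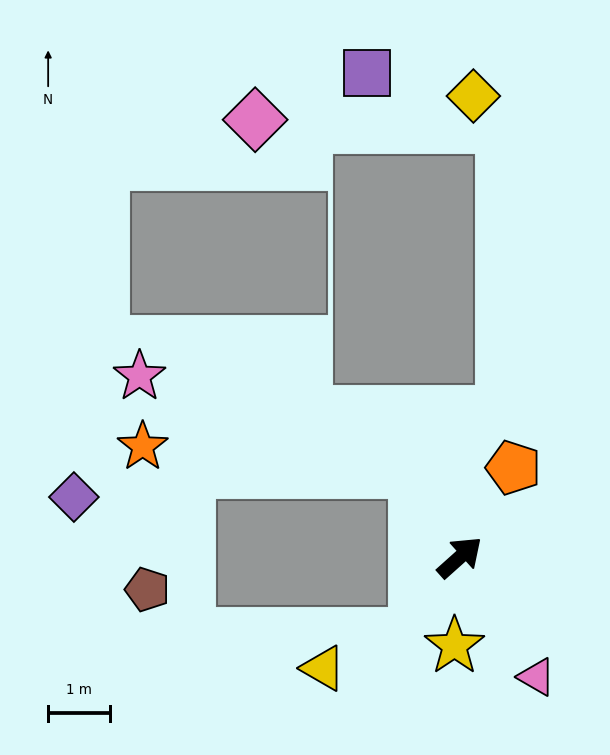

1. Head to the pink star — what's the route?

blocked — turn left 76°, forward 1.5 m, then turn left 43°, forward 4.7 m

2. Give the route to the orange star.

blocked — turn left 76°, forward 1.5 m, then turn left 57°, forward 4.4 m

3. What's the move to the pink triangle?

turn right 99°, forward 2.3 m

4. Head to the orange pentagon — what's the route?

turn left 17°, forward 1.7 m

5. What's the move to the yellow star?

turn right 135°, forward 1.4 m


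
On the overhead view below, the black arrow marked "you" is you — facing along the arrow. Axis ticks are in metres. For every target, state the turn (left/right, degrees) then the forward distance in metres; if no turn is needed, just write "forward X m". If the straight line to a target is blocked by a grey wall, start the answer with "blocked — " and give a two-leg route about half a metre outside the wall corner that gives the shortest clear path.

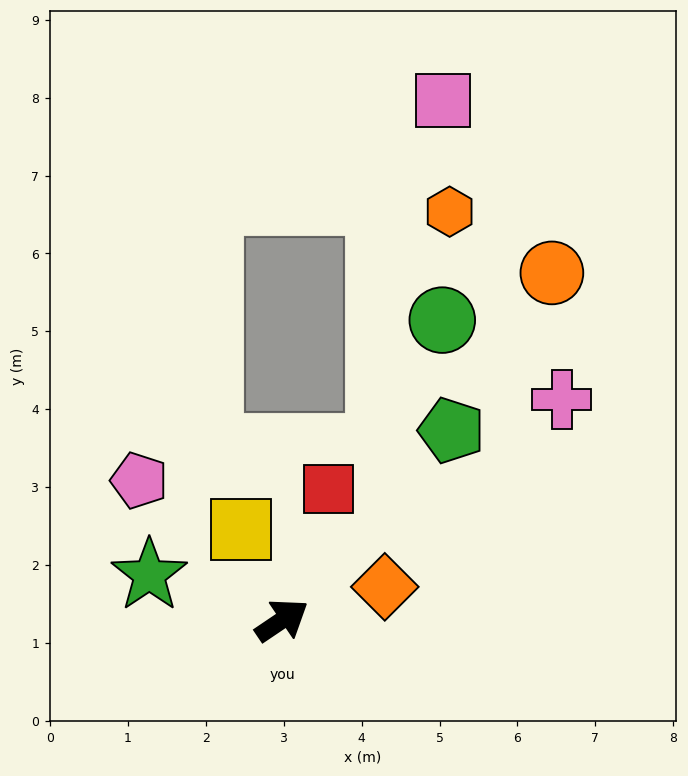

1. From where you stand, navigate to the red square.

turn left 36°, forward 1.8 m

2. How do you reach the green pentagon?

turn left 14°, forward 3.3 m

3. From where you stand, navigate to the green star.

turn left 127°, forward 1.8 m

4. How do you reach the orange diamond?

turn right 16°, forward 1.4 m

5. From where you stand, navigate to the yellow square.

turn left 80°, forward 1.3 m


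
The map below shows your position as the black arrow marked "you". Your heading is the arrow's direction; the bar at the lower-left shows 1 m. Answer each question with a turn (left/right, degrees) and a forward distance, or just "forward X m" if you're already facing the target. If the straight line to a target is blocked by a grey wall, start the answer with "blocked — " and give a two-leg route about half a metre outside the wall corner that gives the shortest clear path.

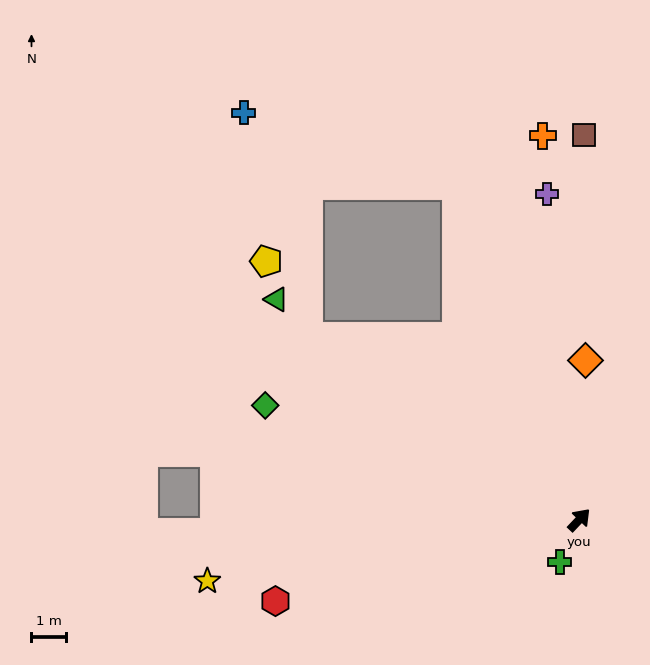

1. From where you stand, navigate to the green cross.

turn right 162°, forward 1.3 m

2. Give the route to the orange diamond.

turn left 41°, forward 4.6 m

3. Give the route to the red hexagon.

turn left 148°, forward 9.1 m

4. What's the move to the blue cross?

blocked — turn left 64°, forward 10.3 m, then turn left 50°, forward 6.5 m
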